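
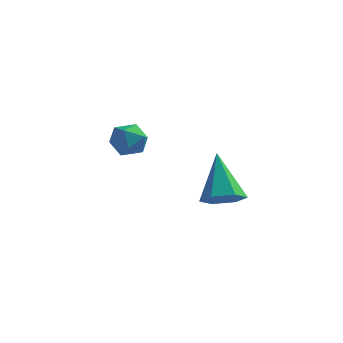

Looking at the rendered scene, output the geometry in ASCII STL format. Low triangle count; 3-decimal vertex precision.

solid 
facet normal 0.287 -0.560 -0.777
outer loop
vertex 4.534 0.72 -4.281
vertex 3.832 0.467 -4.358
vertex 4.05 1.085 -4.723
endloop
endfacet
facet normal 0.578 0.815 0.041
outer loop
vertex 4.534 0.72 -4.281
vertex 4.05 1.085 -4.723
vertex 3.288 1.533 -2.882
endloop
endfacet
facet normal 0.287 -0.560 -0.777
outer loop
vertex 4.05 1.085 -4.723
vertex 3.832 0.467 -4.358
vertex 3.348 0.832 -4.8
endloop
endfacet
facet normal -0.286 0.897 -0.337
outer loop
vertex 4.05 1.085 -4.723
vertex 3.348 0.832 -4.8
vertex 3.288 1.533 -2.882
endloop
endfacet
facet normal 0.286 -0.561 -0.777
outer loop
vertex 3.348 0.832 -4.8
vertex 3.832 0.467 -4.358
vertex 3.13 0.214 -4.434
endloop
endfacet
facet normal -0.957 0.263 -0.126
outer loop
vertex 3.348 0.832 -4.8
vertex 3.13 0.214 -4.434
vertex 3.288 1.533 -2.882
endloop
endfacet
facet normal 0.286 -0.561 -0.776
outer loop
vertex 3.13 0.214 -4.434
vertex 3.832 0.467 -4.358
vertex 3.615 -0.15 -3.992
endloop
endfacet
facet normal -0.762 -0.453 0.463
outer loop
vertex 3.13 0.214 -4.434
vertex 3.615 -0.15 -3.992
vertex 3.288 1.533 -2.882
endloop
endfacet
facet normal 0.287 -0.561 -0.776
outer loop
vertex 3.615 -0.15 -3.992
vertex 3.832 0.467 -4.358
vertex 4.316 0.103 -3.916
endloop
endfacet
facet normal 0.102 -0.534 0.839
outer loop
vertex 3.615 -0.15 -3.992
vertex 4.316 0.103 -3.916
vertex 3.288 1.533 -2.882
endloop
endfacet
facet normal 0.287 -0.561 -0.776
outer loop
vertex 4.316 0.103 -3.916
vertex 3.832 0.467 -4.358
vertex 4.534 0.72 -4.281
endloop
endfacet
facet normal 0.771 0.100 0.629
outer loop
vertex 4.316 0.103 -3.916
vertex 4.534 0.72 -4.281
vertex 3.288 1.533 -2.882
endloop
endfacet
facet normal -0.982 -0.149 0.116
outer loop
vertex -0.792 3.174 -3.667
vertex -0.656 2.528 -3.342
vertex -0.701 3.141 -2.937
endloop
endfacet
facet normal -0.826 0.549 0.128
outer loop
vertex -0.792 3.174 -3.667
vertex -0.701 3.141 -2.937
vertex -0.396 3.69 -3.322
endloop
endfacet
facet normal -0.505 0.713 -0.487
outer loop
vertex -0.792 3.174 -3.667
vertex -0.396 3.69 -3.322
vertex -0.164 3.416 -3.964
endloop
endfacet
facet normal -0.461 0.117 -0.879
outer loop
vertex -0.792 3.174 -3.667
vertex -0.164 3.416 -3.964
vertex -0.324 2.698 -3.976
endloop
endfacet
facet normal -0.756 -0.414 -0.507
outer loop
vertex -0.792 3.174 -3.667
vertex -0.324 2.698 -3.976
vertex -0.656 2.528 -3.342
endloop
endfacet
facet normal -0.360 0.661 0.658
outer loop
vertex -0.396 3.69 -3.322
vertex -0.701 3.141 -2.937
vertex -0.016 3.362 -2.784
endloop
endfacet
facet normal -0.613 -0.466 0.638
outer loop
vertex -0.701 3.141 -2.937
vertex -0.656 2.528 -3.342
vertex -0.176 2.644 -2.796
endloop
endfacet
facet normal -0.249 -0.895 -0.370
outer loop
vertex -0.656 2.528 -3.342
vertex -0.324 2.698 -3.976
vertex 0.056 2.37 -3.438
endloop
endfacet
facet normal 0.228 -0.035 -0.973
outer loop
vertex -0.324 2.698 -3.976
vertex -0.164 3.416 -3.964
vertex 0.361 2.919 -3.823
endloop
endfacet
facet normal 0.160 0.927 -0.338
outer loop
vertex -0.164 3.416 -3.964
vertex -0.396 3.69 -3.322
vertex 0.316 3.532 -3.418
endloop
endfacet
facet normal 0.461 -0.117 0.879
outer loop
vertex 0.452 2.886 -3.093
vertex -0.016 3.362 -2.784
vertex -0.176 2.644 -2.796
endloop
endfacet
facet normal 0.505 -0.713 0.487
outer loop
vertex 0.452 2.886 -3.093
vertex -0.176 2.644 -2.796
vertex 0.056 2.37 -3.438
endloop
endfacet
facet normal 0.826 -0.549 -0.128
outer loop
vertex 0.452 2.886 -3.093
vertex 0.056 2.37 -3.438
vertex 0.361 2.919 -3.823
endloop
endfacet
facet normal 0.982 0.149 -0.116
outer loop
vertex 0.452 2.886 -3.093
vertex 0.361 2.919 -3.823
vertex 0.316 3.532 -3.418
endloop
endfacet
facet normal 0.756 0.414 0.507
outer loop
vertex 0.452 2.886 -3.093
vertex 0.316 3.532 -3.418
vertex -0.016 3.362 -2.784
endloop
endfacet
facet normal -0.228 0.035 0.973
outer loop
vertex -0.176 2.644 -2.796
vertex -0.016 3.362 -2.784
vertex -0.701 3.141 -2.937
endloop
endfacet
facet normal -0.160 -0.927 0.338
outer loop
vertex 0.056 2.37 -3.438
vertex -0.176 2.644 -2.796
vertex -0.656 2.528 -3.342
endloop
endfacet
facet normal 0.360 -0.661 -0.658
outer loop
vertex 0.361 2.919 -3.823
vertex 0.056 2.37 -3.438
vertex -0.324 2.698 -3.976
endloop
endfacet
facet normal 0.613 0.466 -0.638
outer loop
vertex 0.316 3.532 -3.418
vertex 0.361 2.919 -3.823
vertex -0.164 3.416 -3.964
endloop
endfacet
facet normal 0.249 0.895 0.370
outer loop
vertex -0.016 3.362 -2.784
vertex 0.316 3.532 -3.418
vertex -0.396 3.69 -3.322
endloop
endfacet

endsolid


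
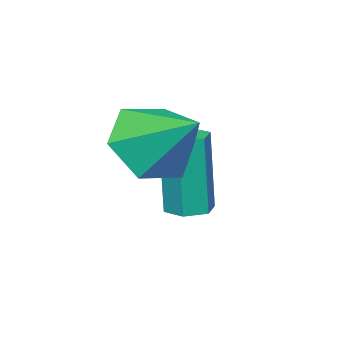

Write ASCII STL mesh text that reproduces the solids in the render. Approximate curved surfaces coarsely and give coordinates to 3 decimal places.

solid 
facet normal -0.109 -0.820 -0.562
outer loop
vertex 0.237 -0.414 -1.908
vertex -0.714 -0.145 -2.116
vertex 0.039 0.164 -2.713
endloop
endfacet
facet normal 0.902 0.424 0.082
outer loop
vertex 0.237 -0.414 -1.908
vertex 0.039 0.164 -2.713
vertex -0.546 1.125 -1.244
endloop
endfacet
facet normal -0.109 -0.820 -0.562
outer loop
vertex 0.039 0.164 -2.713
vertex -0.714 -0.145 -2.116
vertex -0.912 0.432 -2.92
endloop
endfacet
facet normal 0.330 0.845 -0.421
outer loop
vertex 0.039 0.164 -2.713
vertex -0.912 0.432 -2.92
vertex -0.546 1.125 -1.244
endloop
endfacet
facet normal -0.109 -0.820 -0.562
outer loop
vertex -0.912 0.432 -2.92
vertex -0.714 -0.145 -2.116
vertex -1.666 0.123 -2.323
endloop
endfacet
facet normal -0.518 0.824 -0.228
outer loop
vertex -0.912 0.432 -2.92
vertex -1.666 0.123 -2.323
vertex -0.546 1.125 -1.244
endloop
endfacet
facet normal -0.108 -0.820 -0.563
outer loop
vertex -1.666 0.123 -2.323
vertex -0.714 -0.145 -2.116
vertex -1.468 -0.455 -1.519
endloop
endfacet
facet normal -0.795 0.382 0.471
outer loop
vertex -1.666 0.123 -2.323
vertex -1.468 -0.455 -1.519
vertex -0.546 1.125 -1.244
endloop
endfacet
facet normal -0.108 -0.820 -0.562
outer loop
vertex -1.468 -0.455 -1.519
vertex -0.714 -0.145 -2.116
vertex -0.517 -0.723 -1.311
endloop
endfacet
facet normal -0.224 -0.039 0.974
outer loop
vertex -1.468 -0.455 -1.519
vertex -0.517 -0.723 -1.311
vertex -0.546 1.125 -1.244
endloop
endfacet
facet normal -0.109 -0.820 -0.562
outer loop
vertex -0.517 -0.723 -1.311
vertex -0.714 -0.145 -2.116
vertex 0.237 -0.414 -1.908
endloop
endfacet
facet normal 0.625 -0.018 0.780
outer loop
vertex -0.517 -0.723 -1.311
vertex 0.237 -0.414 -1.908
vertex -0.546 1.125 -1.244
endloop
endfacet
facet normal 0.002 0.060 -0.998
outer loop
vertex -1.694 -0.66 -4.4
vertex -2.118 -0.36 -4.383
vertex -1.646 -0.143 -4.369
endloop
endfacet
facet normal 0.996 -0.092 -0.004
outer loop
vertex -1.694 -0.66 -4.4
vertex -1.646 -0.143 -4.369
vertex -1.697 -0.779 -2.414
endloop
endfacet
facet normal 0.996 -0.091 -0.003
outer loop
vertex -1.697 -0.779 -2.414
vertex -1.646 -0.143 -4.369
vertex -1.65 -0.263 -2.383
endloop
endfacet
facet normal -0.002 -0.060 0.998
outer loop
vertex -1.697 -0.779 -2.414
vertex -1.65 -0.263 -2.383
vertex -2.122 -0.48 -2.397
endloop
endfacet
facet normal 0.002 0.060 -0.998
outer loop
vertex -1.646 -0.143 -4.369
vertex -2.118 -0.36 -4.383
vertex -2.07 0.156 -4.352
endloop
endfacet
facet normal 0.577 0.815 0.050
outer loop
vertex -1.646 -0.143 -4.369
vertex -2.07 0.156 -4.352
vertex -1.65 -0.263 -2.383
endloop
endfacet
facet normal 0.578 0.814 0.050
outer loop
vertex -1.65 -0.263 -2.383
vertex -2.07 0.156 -4.352
vertex -2.074 0.037 -2.366
endloop
endfacet
facet normal -0.002 -0.060 0.998
outer loop
vertex -1.65 -0.263 -2.383
vertex -2.074 0.037 -2.366
vertex -2.122 -0.48 -2.397
endloop
endfacet
facet normal 0.002 0.060 -0.998
outer loop
vertex -2.07 0.156 -4.352
vertex -2.118 -0.36 -4.383
vertex -2.543 -0.061 -4.366
endloop
endfacet
facet normal -0.418 0.907 0.054
outer loop
vertex -2.07 0.156 -4.352
vertex -2.543 -0.061 -4.366
vertex -2.074 0.037 -2.366
endloop
endfacet
facet normal -0.418 0.907 0.054
outer loop
vertex -2.074 0.037 -2.366
vertex -2.543 -0.061 -4.366
vertex -2.546 -0.18 -2.38
endloop
endfacet
facet normal -0.002 -0.060 0.998
outer loop
vertex -2.074 0.037 -2.366
vertex -2.546 -0.18 -2.38
vertex -2.122 -0.48 -2.397
endloop
endfacet
facet normal 0.002 0.060 -0.998
outer loop
vertex -2.543 -0.061 -4.366
vertex -2.118 -0.36 -4.383
vertex -2.59 -0.577 -4.397
endloop
endfacet
facet normal -0.996 0.090 0.004
outer loop
vertex -2.543 -0.061 -4.366
vertex -2.59 -0.577 -4.397
vertex -2.546 -0.18 -2.38
endloop
endfacet
facet normal -0.996 0.092 0.004
outer loop
vertex -2.546 -0.18 -2.38
vertex -2.59 -0.577 -4.397
vertex -2.594 -0.697 -2.411
endloop
endfacet
facet normal -0.002 -0.060 0.998
outer loop
vertex -2.546 -0.18 -2.38
vertex -2.594 -0.697 -2.411
vertex -2.122 -0.48 -2.397
endloop
endfacet
facet normal 0.002 0.060 -0.998
outer loop
vertex -2.59 -0.577 -4.397
vertex -2.118 -0.36 -4.383
vertex -2.166 -0.877 -4.414
endloop
endfacet
facet normal -0.578 -0.814 -0.050
outer loop
vertex -2.59 -0.577 -4.397
vertex -2.166 -0.877 -4.414
vertex -2.594 -0.697 -2.411
endloop
endfacet
facet normal -0.577 -0.815 -0.050
outer loop
vertex -2.594 -0.697 -2.411
vertex -2.166 -0.877 -4.414
vertex -2.17 -0.996 -2.428
endloop
endfacet
facet normal -0.002 -0.060 0.998
outer loop
vertex -2.594 -0.697 -2.411
vertex -2.17 -0.996 -2.428
vertex -2.122 -0.48 -2.397
endloop
endfacet
facet normal 0.002 0.060 -0.998
outer loop
vertex -2.166 -0.877 -4.414
vertex -2.118 -0.36 -4.383
vertex -1.694 -0.66 -4.4
endloop
endfacet
facet normal 0.418 -0.907 -0.053
outer loop
vertex -2.166 -0.877 -4.414
vertex -1.694 -0.66 -4.4
vertex -2.17 -0.996 -2.428
endloop
endfacet
facet normal 0.418 -0.907 -0.054
outer loop
vertex -2.17 -0.996 -2.428
vertex -1.694 -0.66 -4.4
vertex -1.697 -0.779 -2.414
endloop
endfacet
facet normal -0.002 -0.060 0.998
outer loop
vertex -2.17 -0.996 -2.428
vertex -1.697 -0.779 -2.414
vertex -2.122 -0.48 -2.397
endloop
endfacet

endsolid


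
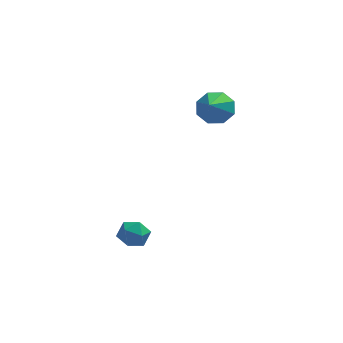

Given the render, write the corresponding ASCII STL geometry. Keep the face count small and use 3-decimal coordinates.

solid 
facet normal 0.133 0.801 -0.584
outer loop
vertex 0.978 4.848 2.823
vertex 0.159 4.727 2.47
vertex 0.488 5.184 3.172
endloop
endfacet
facet normal 0.592 0.027 0.805
outer loop
vertex 0.978 4.848 2.823
vertex 0.488 5.184 3.172
vertex -0.119 3.053 3.69
endloop
endfacet
facet normal 0.134 0.801 -0.584
outer loop
vertex 0.488 5.184 3.172
vertex 0.159 4.727 2.47
vertex -0.194 5.252 3.109
endloop
endfacet
facet normal -0.064 0.253 0.965
outer loop
vertex 0.488 5.184 3.172
vertex -0.194 5.252 3.109
vertex -0.119 3.053 3.69
endloop
endfacet
facet normal 0.133 0.801 -0.584
outer loop
vertex -0.194 5.252 3.109
vertex 0.159 4.727 2.47
vertex -0.67 5.012 2.672
endloop
endfacet
facet normal -0.710 0.157 0.687
outer loop
vertex -0.194 5.252 3.109
vertex -0.67 5.012 2.672
vertex -0.119 3.053 3.69
endloop
endfacet
facet normal 0.133 0.801 -0.584
outer loop
vertex -0.67 5.012 2.672
vertex 0.159 4.727 2.47
vertex -0.66 4.606 2.117
endloop
endfacet
facet normal -0.970 -0.204 0.132
outer loop
vertex -0.67 5.012 2.672
vertex -0.66 4.606 2.117
vertex -0.119 3.053 3.69
endloop
endfacet
facet normal 0.133 0.801 -0.584
outer loop
vertex -0.66 4.606 2.117
vertex 0.159 4.727 2.47
vertex -0.17 4.27 1.768
endloop
endfacet
facet normal -0.691 -0.619 -0.374
outer loop
vertex -0.66 4.606 2.117
vertex -0.17 4.27 1.768
vertex -0.119 3.053 3.69
endloop
endfacet
facet normal 0.133 0.801 -0.584
outer loop
vertex -0.17 4.27 1.768
vertex 0.159 4.727 2.47
vertex 0.513 4.202 1.83
endloop
endfacet
facet normal -0.036 -0.845 -0.534
outer loop
vertex -0.17 4.27 1.768
vertex 0.513 4.202 1.83
vertex -0.119 3.053 3.69
endloop
endfacet
facet normal 0.134 0.801 -0.583
outer loop
vertex 0.513 4.202 1.83
vertex 0.159 4.727 2.47
vertex 0.988 4.441 2.267
endloop
endfacet
facet normal 0.611 -0.749 -0.255
outer loop
vertex 0.513 4.202 1.83
vertex 0.988 4.441 2.267
vertex -0.119 3.053 3.69
endloop
endfacet
facet normal 0.133 0.801 -0.584
outer loop
vertex 0.988 4.441 2.267
vertex 0.159 4.727 2.47
vertex 0.978 4.848 2.823
endloop
endfacet
facet normal 0.872 -0.388 0.300
outer loop
vertex 0.988 4.441 2.267
vertex 0.978 4.848 2.823
vertex -0.119 3.053 3.69
endloop
endfacet
facet normal -0.874 0.484 0.054
outer loop
vertex -3.663 1.083 -3.095
vertex -4.02 0.414 -2.878
vertex -3.719 0.896 -2.331
endloop
endfacet
facet normal -0.332 0.922 0.201
outer loop
vertex -3.663 1.083 -3.095
vertex -3.719 0.896 -2.331
vertex -3.049 1.199 -2.614
endloop
endfacet
facet normal 0.108 0.926 -0.361
outer loop
vertex -3.663 1.083 -3.095
vertex -3.049 1.199 -2.614
vertex -2.935 0.904 -3.337
endloop
endfacet
facet normal -0.164 0.490 -0.856
outer loop
vertex -3.663 1.083 -3.095
vertex -2.935 0.904 -3.337
vertex -3.535 0.419 -3.5
endloop
endfacet
facet normal -0.771 0.217 -0.599
outer loop
vertex -3.663 1.083 -3.095
vertex -3.535 0.419 -3.5
vertex -4.02 0.414 -2.878
endloop
endfacet
facet normal 0.025 0.652 0.758
outer loop
vertex -3.049 1.199 -2.614
vertex -3.719 0.896 -2.331
vertex -3.025 0.601 -2.1
endloop
endfacet
facet normal -0.852 -0.057 0.520
outer loop
vertex -3.719 0.896 -2.331
vertex -4.02 0.414 -2.878
vertex -3.625 0.116 -2.263
endloop
endfacet
facet normal -0.685 -0.490 -0.538
outer loop
vertex -4.02 0.414 -2.878
vertex -3.535 0.419 -3.5
vertex -3.511 -0.179 -2.986
endloop
endfacet
facet normal 0.297 -0.047 -0.954
outer loop
vertex -3.535 0.419 -3.5
vertex -2.935 0.904 -3.337
vertex -2.841 0.124 -3.269
endloop
endfacet
facet normal 0.736 0.660 -0.153
outer loop
vertex -2.935 0.904 -3.337
vertex -3.049 1.199 -2.614
vertex -2.54 0.606 -2.722
endloop
endfacet
facet normal 0.164 -0.490 0.856
outer loop
vertex -2.897 -0.063 -2.505
vertex -3.025 0.601 -2.1
vertex -3.625 0.116 -2.263
endloop
endfacet
facet normal -0.108 -0.926 0.361
outer loop
vertex -2.897 -0.063 -2.505
vertex -3.625 0.116 -2.263
vertex -3.511 -0.179 -2.986
endloop
endfacet
facet normal 0.332 -0.922 -0.201
outer loop
vertex -2.897 -0.063 -2.505
vertex -3.511 -0.179 -2.986
vertex -2.841 0.124 -3.269
endloop
endfacet
facet normal 0.874 -0.484 -0.054
outer loop
vertex -2.897 -0.063 -2.505
vertex -2.841 0.124 -3.269
vertex -2.54 0.606 -2.722
endloop
endfacet
facet normal 0.771 -0.217 0.599
outer loop
vertex -2.897 -0.063 -2.505
vertex -2.54 0.606 -2.722
vertex -3.025 0.601 -2.1
endloop
endfacet
facet normal -0.297 0.047 0.954
outer loop
vertex -3.625 0.116 -2.263
vertex -3.025 0.601 -2.1
vertex -3.719 0.896 -2.331
endloop
endfacet
facet normal -0.736 -0.660 0.153
outer loop
vertex -3.511 -0.179 -2.986
vertex -3.625 0.116 -2.263
vertex -4.02 0.414 -2.878
endloop
endfacet
facet normal -0.025 -0.652 -0.758
outer loop
vertex -2.841 0.124 -3.269
vertex -3.511 -0.179 -2.986
vertex -3.535 0.419 -3.5
endloop
endfacet
facet normal 0.852 0.057 -0.520
outer loop
vertex -2.54 0.606 -2.722
vertex -2.841 0.124 -3.269
vertex -2.935 0.904 -3.337
endloop
endfacet
facet normal 0.685 0.490 0.538
outer loop
vertex -3.025 0.601 -2.1
vertex -2.54 0.606 -2.722
vertex -3.049 1.199 -2.614
endloop
endfacet

endsolid


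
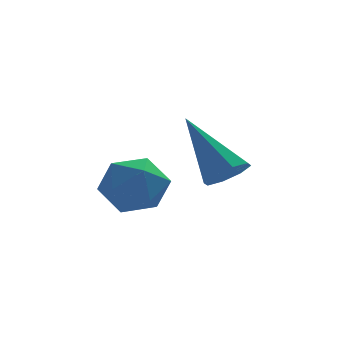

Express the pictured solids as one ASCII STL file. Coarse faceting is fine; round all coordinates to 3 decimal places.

solid 
facet normal -0.762 0.533 0.367
outer loop
vertex -4.461 0.705 0.676
vertex -4.167 0.575 1.476
vertex -3.903 1.262 1.026
endloop
endfacet
facet normal -0.582 0.762 -0.284
outer loop
vertex -4.461 0.705 0.676
vertex -3.903 1.262 1.026
vertex -3.814 1.023 0.202
endloop
endfacet
facet normal -0.643 0.212 -0.736
outer loop
vertex -4.461 0.705 0.676
vertex -3.814 1.023 0.202
vertex -4.022 0.188 0.143
endloop
endfacet
facet normal -0.861 -0.356 -0.364
outer loop
vertex -4.461 0.705 0.676
vertex -4.022 0.188 0.143
vertex -4.24 -0.089 0.93
endloop
endfacet
facet normal -0.935 -0.159 0.318
outer loop
vertex -4.461 0.705 0.676
vertex -4.24 -0.089 0.93
vertex -4.167 0.575 1.476
endloop
endfacet
facet normal 0.104 0.958 -0.267
outer loop
vertex -3.814 1.023 0.202
vertex -3.903 1.262 1.026
vertex -3.12 1.089 0.71
endloop
endfacet
facet normal -0.188 0.588 0.787
outer loop
vertex -3.903 1.262 1.026
vertex -4.167 0.575 1.476
vertex -3.338 0.812 1.497
endloop
endfacet
facet normal -0.467 -0.530 0.707
outer loop
vertex -4.167 0.575 1.476
vertex -4.24 -0.089 0.93
vertex -3.546 -0.023 1.438
endloop
endfacet
facet normal -0.347 -0.850 -0.395
outer loop
vertex -4.24 -0.089 0.93
vertex -4.022 0.188 0.143
vertex -3.457 -0.262 0.614
endloop
endfacet
facet normal 0.006 0.069 -0.998
outer loop
vertex -4.022 0.188 0.143
vertex -3.814 1.023 0.202
vertex -3.193 0.425 0.164
endloop
endfacet
facet normal 0.861 0.356 0.364
outer loop
vertex -2.899 0.295 0.964
vertex -3.12 1.089 0.71
vertex -3.338 0.812 1.497
endloop
endfacet
facet normal 0.643 -0.212 0.736
outer loop
vertex -2.899 0.295 0.964
vertex -3.338 0.812 1.497
vertex -3.546 -0.023 1.438
endloop
endfacet
facet normal 0.582 -0.762 0.284
outer loop
vertex -2.899 0.295 0.964
vertex -3.546 -0.023 1.438
vertex -3.457 -0.262 0.614
endloop
endfacet
facet normal 0.762 -0.533 -0.367
outer loop
vertex -2.899 0.295 0.964
vertex -3.457 -0.262 0.614
vertex -3.193 0.425 0.164
endloop
endfacet
facet normal 0.935 0.159 -0.318
outer loop
vertex -2.899 0.295 0.964
vertex -3.193 0.425 0.164
vertex -3.12 1.089 0.71
endloop
endfacet
facet normal 0.347 0.850 0.395
outer loop
vertex -3.338 0.812 1.497
vertex -3.12 1.089 0.71
vertex -3.903 1.262 1.026
endloop
endfacet
facet normal -0.006 -0.069 0.998
outer loop
vertex -3.546 -0.023 1.438
vertex -3.338 0.812 1.497
vertex -4.167 0.575 1.476
endloop
endfacet
facet normal -0.104 -0.958 0.267
outer loop
vertex -3.457 -0.262 0.614
vertex -3.546 -0.023 1.438
vertex -4.24 -0.089 0.93
endloop
endfacet
facet normal 0.188 -0.588 -0.787
outer loop
vertex -3.193 0.425 0.164
vertex -3.457 -0.262 0.614
vertex -4.022 0.188 0.143
endloop
endfacet
facet normal 0.467 0.530 -0.707
outer loop
vertex -3.12 1.089 0.71
vertex -3.193 0.425 0.164
vertex -3.814 1.023 0.202
endloop
endfacet
facet normal 0.387 -0.579 -0.718
outer loop
vertex -0.714 2.165 0.639
vertex -1.295 2.004 0.456
vertex -0.891 2.463 0.303
endloop
endfacet
facet normal 0.703 0.674 0.227
outer loop
vertex -0.714 2.165 0.639
vertex -0.891 2.463 0.303
vertex -2.065 3.156 1.884
endloop
endfacet
facet normal 0.386 -0.579 -0.718
outer loop
vertex -0.891 2.463 0.303
vertex -1.295 2.004 0.456
vertex -1.305 2.492 0.057
endloop
endfacet
facet normal 0.216 0.943 -0.253
outer loop
vertex -0.891 2.463 0.303
vertex -1.305 2.492 0.057
vertex -2.065 3.156 1.884
endloop
endfacet
facet normal 0.386 -0.579 -0.718
outer loop
vertex -1.305 2.492 0.057
vertex -1.295 2.004 0.456
vertex -1.713 2.236 0.044
endloop
endfacet
facet normal -0.460 0.756 -0.466
outer loop
vertex -1.305 2.492 0.057
vertex -1.713 2.236 0.044
vertex -2.065 3.156 1.884
endloop
endfacet
facet normal 0.388 -0.578 -0.718
outer loop
vertex -1.713 2.236 0.044
vertex -1.295 2.004 0.456
vertex -1.876 1.843 0.272
endloop
endfacet
facet normal -0.932 0.219 -0.288
outer loop
vertex -1.713 2.236 0.044
vertex -1.876 1.843 0.272
vertex -2.065 3.156 1.884
endloop
endfacet
facet normal 0.388 -0.579 -0.717
outer loop
vertex -1.876 1.843 0.272
vertex -1.295 2.004 0.456
vertex -1.699 1.545 0.608
endloop
endfacet
facet normal -0.921 -0.348 0.176
outer loop
vertex -1.876 1.843 0.272
vertex -1.699 1.545 0.608
vertex -2.065 3.156 1.884
endloop
endfacet
facet normal 0.387 -0.578 -0.718
outer loop
vertex -1.699 1.545 0.608
vertex -1.295 2.004 0.456
vertex -1.286 1.516 0.854
endloop
endfacet
facet normal -0.434 -0.618 0.656
outer loop
vertex -1.699 1.545 0.608
vertex -1.286 1.516 0.854
vertex -2.065 3.156 1.884
endloop
endfacet
facet normal 0.387 -0.578 -0.718
outer loop
vertex -1.286 1.516 0.854
vertex -1.295 2.004 0.456
vertex -0.878 1.773 0.867
endloop
endfacet
facet normal 0.243 -0.430 0.869
outer loop
vertex -1.286 1.516 0.854
vertex -0.878 1.773 0.867
vertex -2.065 3.156 1.884
endloop
endfacet
facet normal 0.387 -0.579 -0.718
outer loop
vertex -0.878 1.773 0.867
vertex -1.295 2.004 0.456
vertex -0.714 2.165 0.639
endloop
endfacet
facet normal 0.714 0.104 0.692
outer loop
vertex -0.878 1.773 0.867
vertex -0.714 2.165 0.639
vertex -2.065 3.156 1.884
endloop
endfacet

endsolid


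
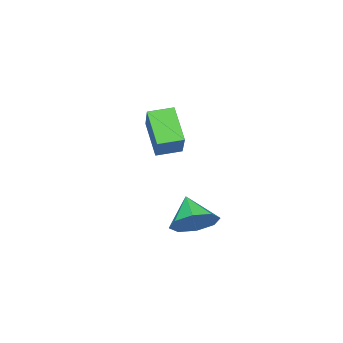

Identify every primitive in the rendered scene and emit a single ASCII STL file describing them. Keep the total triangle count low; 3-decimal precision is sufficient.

solid 
facet normal 0.445 0.588 -0.675
outer loop
vertex 3.511 2.854 -0.567
vertex 2.526 3.171 -0.94
vertex 3.219 3.534 -0.167
endloop
endfacet
facet normal 0.458 -0.296 0.838
outer loop
vertex 3.511 2.854 -0.567
vertex 3.219 3.534 -0.167
vertex 1.814 2.229 0.14
endloop
endfacet
facet normal 0.445 0.588 -0.675
outer loop
vertex 3.219 3.534 -0.167
vertex 2.526 3.171 -0.94
vertex 2.52 4.002 -0.22
endloop
endfacet
facet normal 0.047 0.181 0.982
outer loop
vertex 3.219 3.534 -0.167
vertex 2.52 4.002 -0.22
vertex 1.814 2.229 0.14
endloop
endfacet
facet normal 0.445 0.588 -0.675
outer loop
vertex 2.52 4.002 -0.22
vertex 2.526 3.171 -0.94
vertex 1.825 3.982 -0.695
endloop
endfacet
facet normal -0.532 0.367 0.763
outer loop
vertex 2.52 4.002 -0.22
vertex 1.825 3.982 -0.695
vertex 1.814 2.229 0.14
endloop
endfacet
facet normal 0.445 0.588 -0.675
outer loop
vertex 1.825 3.982 -0.695
vertex 2.526 3.171 -0.94
vertex 1.541 3.487 -1.313
endloop
endfacet
facet normal -0.939 0.153 0.309
outer loop
vertex 1.825 3.982 -0.695
vertex 1.541 3.487 -1.313
vertex 1.814 2.229 0.14
endloop
endfacet
facet normal 0.445 0.588 -0.676
outer loop
vertex 1.541 3.487 -1.313
vertex 2.526 3.171 -0.94
vertex 1.833 2.807 -1.713
endloop
endfacet
facet normal -0.935 -0.335 -0.114
outer loop
vertex 1.541 3.487 -1.313
vertex 1.833 2.807 -1.713
vertex 1.814 2.229 0.14
endloop
endfacet
facet normal 0.445 0.588 -0.676
outer loop
vertex 1.833 2.807 -1.713
vertex 2.526 3.171 -0.94
vertex 2.531 2.339 -1.661
endloop
endfacet
facet normal -0.525 -0.811 -0.258
outer loop
vertex 1.833 2.807 -1.713
vertex 2.531 2.339 -1.661
vertex 1.814 2.229 0.14
endloop
endfacet
facet normal 0.445 0.588 -0.676
outer loop
vertex 2.531 2.339 -1.661
vertex 2.526 3.171 -0.94
vertex 3.226 2.359 -1.186
endloop
endfacet
facet normal 0.055 -0.998 -0.039
outer loop
vertex 2.531 2.339 -1.661
vertex 3.226 2.359 -1.186
vertex 1.814 2.229 0.14
endloop
endfacet
facet normal 0.445 0.588 -0.675
outer loop
vertex 3.226 2.359 -1.186
vertex 2.526 3.171 -0.94
vertex 3.511 2.854 -0.567
endloop
endfacet
facet normal 0.462 -0.784 0.415
outer loop
vertex 3.226 2.359 -1.186
vertex 3.511 2.854 -0.567
vertex 1.814 2.229 0.14
endloop
endfacet
facet normal -0.704 0.694 0.151
outer loop
vertex -3.74 -2.367 2.101
vertex -2.466 -1.357 3.397
vertex -3.014 -1.295 0.551
endloop
endfacet
facet normal -0.613 -0.486 -0.623
outer loop
vertex -2.134 -2.163 0.363
vertex -3.74 -2.367 2.101
vertex -3.014 -1.295 0.551
endloop
endfacet
facet normal -0.703 0.695 0.151
outer loop
vertex -3.014 -1.295 0.551
vertex -2.466 -1.357 3.397
vertex -1.739 -0.285 1.847
endloop
endfacet
facet normal 0.360 0.531 -0.767
outer loop
vertex -1.739 -0.285 1.847
vertex -2.134 -2.163 0.363
vertex -3.014 -1.295 0.551
endloop
endfacet
facet normal -0.360 -0.531 0.767
outer loop
vertex -3.74 -2.367 2.101
vertex -1.586 -2.225 3.209
vertex -2.466 -1.357 3.397
endloop
endfacet
facet normal -0.613 -0.486 -0.623
outer loop
vertex -2.861 -3.235 1.913
vertex -3.74 -2.367 2.101
vertex -2.134 -2.163 0.363
endloop
endfacet
facet normal -0.360 -0.531 0.767
outer loop
vertex -2.861 -3.235 1.913
vertex -1.586 -2.225 3.209
vertex -3.74 -2.367 2.101
endloop
endfacet
facet normal 0.613 0.486 0.623
outer loop
vertex -2.466 -1.357 3.397
vertex -1.586 -2.225 3.209
vertex -1.739 -0.285 1.847
endloop
endfacet
facet normal 0.360 0.531 -0.767
outer loop
vertex -0.86 -1.153 1.659
vertex -2.134 -2.163 0.363
vertex -1.739 -0.285 1.847
endloop
endfacet
facet normal 0.613 0.486 0.623
outer loop
vertex -1.739 -0.285 1.847
vertex -1.586 -2.225 3.209
vertex -0.86 -1.153 1.659
endloop
endfacet
facet normal 0.704 -0.695 -0.150
outer loop
vertex -0.86 -1.153 1.659
vertex -2.861 -3.235 1.913
vertex -2.134 -2.163 0.363
endloop
endfacet
facet normal 0.703 -0.695 -0.151
outer loop
vertex -1.586 -2.225 3.209
vertex -2.861 -3.235 1.913
vertex -0.86 -1.153 1.659
endloop
endfacet

endsolid


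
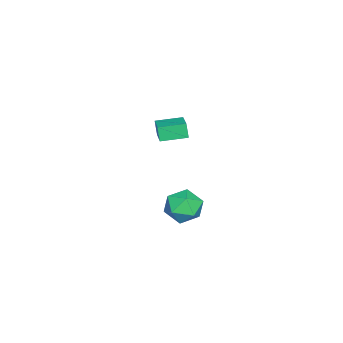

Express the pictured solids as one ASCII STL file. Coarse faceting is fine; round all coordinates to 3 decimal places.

solid 
facet normal -0.603 0.776 -0.187
outer loop
vertex 3.361 2.801 -2.776
vertex 2.545 2.292 -2.255
vertex 3.22 2.95 -1.702
endloop
endfacet
facet normal 0.075 0.989 -0.127
outer loop
vertex 3.361 2.801 -2.776
vertex 3.22 2.95 -1.702
vertex 4.227 2.821 -2.109
endloop
endfacet
facet normal 0.460 0.638 -0.617
outer loop
vertex 3.361 2.801 -2.776
vertex 4.227 2.821 -2.109
vertex 4.173 2.082 -2.914
endloop
endfacet
facet normal 0.019 0.209 -0.978
outer loop
vertex 3.361 2.801 -2.776
vertex 4.173 2.082 -2.914
vertex 3.134 1.756 -3.004
endloop
endfacet
facet normal -0.638 0.294 -0.712
outer loop
vertex 3.361 2.801 -2.776
vertex 3.134 1.756 -3.004
vertex 2.545 2.292 -2.255
endloop
endfacet
facet normal 0.311 0.797 0.518
outer loop
vertex 4.227 2.821 -2.109
vertex 3.22 2.95 -1.702
vertex 3.946 2.324 -1.176
endloop
endfacet
facet normal -0.786 0.452 0.422
outer loop
vertex 3.22 2.95 -1.702
vertex 2.545 2.292 -2.255
vertex 2.907 1.998 -1.266
endloop
endfacet
facet normal -0.842 -0.327 -0.428
outer loop
vertex 2.545 2.292 -2.255
vertex 3.134 1.756 -3.004
vertex 2.853 1.259 -2.071
endloop
endfacet
facet normal 0.220 -0.465 -0.857
outer loop
vertex 3.134 1.756 -3.004
vertex 4.173 2.082 -2.914
vertex 3.86 1.13 -2.478
endloop
endfacet
facet normal 0.934 0.230 -0.274
outer loop
vertex 4.173 2.082 -2.914
vertex 4.227 2.821 -2.109
vertex 4.535 1.788 -1.925
endloop
endfacet
facet normal -0.019 -0.209 0.978
outer loop
vertex 3.719 1.279 -1.404
vertex 3.946 2.324 -1.176
vertex 2.907 1.998 -1.266
endloop
endfacet
facet normal -0.460 -0.638 0.617
outer loop
vertex 3.719 1.279 -1.404
vertex 2.907 1.998 -1.266
vertex 2.853 1.259 -2.071
endloop
endfacet
facet normal -0.075 -0.989 0.127
outer loop
vertex 3.719 1.279 -1.404
vertex 2.853 1.259 -2.071
vertex 3.86 1.13 -2.478
endloop
endfacet
facet normal 0.603 -0.776 0.187
outer loop
vertex 3.719 1.279 -1.404
vertex 3.86 1.13 -2.478
vertex 4.535 1.788 -1.925
endloop
endfacet
facet normal 0.638 -0.294 0.712
outer loop
vertex 3.719 1.279 -1.404
vertex 4.535 1.788 -1.925
vertex 3.946 2.324 -1.176
endloop
endfacet
facet normal -0.220 0.465 0.857
outer loop
vertex 2.907 1.998 -1.266
vertex 3.946 2.324 -1.176
vertex 3.22 2.95 -1.702
endloop
endfacet
facet normal -0.934 -0.230 0.274
outer loop
vertex 2.853 1.259 -2.071
vertex 2.907 1.998 -1.266
vertex 2.545 2.292 -2.255
endloop
endfacet
facet normal -0.311 -0.797 -0.518
outer loop
vertex 3.86 1.13 -2.478
vertex 2.853 1.259 -2.071
vertex 3.134 1.756 -3.004
endloop
endfacet
facet normal 0.786 -0.452 -0.422
outer loop
vertex 4.535 1.788 -1.925
vertex 3.86 1.13 -2.478
vertex 4.173 2.082 -2.914
endloop
endfacet
facet normal 0.842 0.327 0.428
outer loop
vertex 3.946 2.324 -1.176
vertex 4.535 1.788 -1.925
vertex 4.227 2.821 -2.109
endloop
endfacet
facet normal -0.861 -0.425 -0.281
outer loop
vertex -3.235 -2.007 -0.862
vertex -3.939 -0.679 -0.714
vertex -3.04 -1.803 -1.769
endloop
endfacet
facet normal 0.466 -0.879 -0.098
outer loop
vertex -1.741 -1.161 -1.346
vertex -3.235 -2.007 -0.862
vertex -3.04 -1.803 -1.769
endloop
endfacet
facet normal -0.861 -0.426 -0.280
outer loop
vertex -3.04 -1.803 -1.769
vertex -3.939 -0.679 -0.714
vertex -3.745 -0.475 -1.621
endloop
endfacet
facet normal 0.205 0.215 -0.955
outer loop
vertex -3.745 -0.475 -1.621
vertex -1.741 -1.161 -1.346
vertex -3.04 -1.803 -1.769
endloop
endfacet
facet normal -0.205 -0.215 0.955
outer loop
vertex -3.235 -2.007 -0.862
vertex -2.64 -0.037 -0.291
vertex -3.939 -0.679 -0.714
endloop
endfacet
facet normal 0.466 -0.879 -0.098
outer loop
vertex -1.935 -1.365 -0.439
vertex -3.235 -2.007 -0.862
vertex -1.741 -1.161 -1.346
endloop
endfacet
facet normal -0.205 -0.215 0.955
outer loop
vertex -1.935 -1.365 -0.439
vertex -2.64 -0.037 -0.291
vertex -3.235 -2.007 -0.862
endloop
endfacet
facet normal -0.466 0.879 0.098
outer loop
vertex -3.939 -0.679 -0.714
vertex -2.64 -0.037 -0.291
vertex -3.745 -0.475 -1.621
endloop
endfacet
facet normal 0.205 0.215 -0.955
outer loop
vertex -2.445 0.167 -1.198
vertex -1.741 -1.161 -1.346
vertex -3.745 -0.475 -1.621
endloop
endfacet
facet normal -0.466 0.879 0.098
outer loop
vertex -3.745 -0.475 -1.621
vertex -2.64 -0.037 -0.291
vertex -2.445 0.167 -1.198
endloop
endfacet
facet normal 0.861 0.425 0.280
outer loop
vertex -2.445 0.167 -1.198
vertex -1.935 -1.365 -0.439
vertex -1.741 -1.161 -1.346
endloop
endfacet
facet normal 0.860 0.425 0.281
outer loop
vertex -2.64 -0.037 -0.291
vertex -1.935 -1.365 -0.439
vertex -2.445 0.167 -1.198
endloop
endfacet

endsolid


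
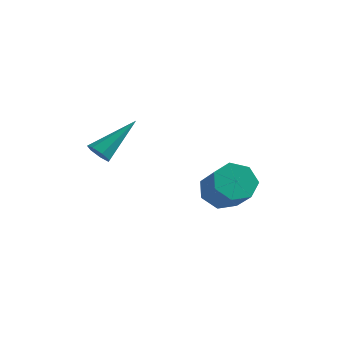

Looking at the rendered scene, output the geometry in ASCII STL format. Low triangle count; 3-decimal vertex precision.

solid 
facet normal -0.447 -0.694 -0.564
outer loop
vertex -0.358 -4.968 0.884
vertex -0.653 -4.568 0.626
vertex -0.152 -4.778 0.487
endloop
endfacet
facet normal 0.871 -0.423 0.250
outer loop
vertex -0.358 -4.968 0.884
vertex -0.152 -4.778 0.487
vertex 0.273 -3.132 1.794
endloop
endfacet
facet normal -0.447 -0.694 -0.564
outer loop
vertex -0.152 -4.778 0.487
vertex -0.653 -4.568 0.626
vertex -0.324 -4.43 0.195
endloop
endfacet
facet normal 0.904 0.097 -0.416
outer loop
vertex -0.152 -4.778 0.487
vertex -0.324 -4.43 0.195
vertex 0.273 -3.132 1.794
endloop
endfacet
facet normal -0.447 -0.694 -0.564
outer loop
vertex -0.324 -4.43 0.195
vertex -0.653 -4.568 0.626
vertex -0.743 -4.186 0.227
endloop
endfacet
facet normal 0.337 0.666 -0.666
outer loop
vertex -0.324 -4.43 0.195
vertex -0.743 -4.186 0.227
vertex 0.273 -3.132 1.794
endloop
endfacet
facet normal -0.448 -0.694 -0.564
outer loop
vertex -0.743 -4.186 0.227
vertex -0.653 -4.568 0.626
vertex -1.094 -4.23 0.56
endloop
endfacet
facet normal -0.406 0.858 -0.314
outer loop
vertex -0.743 -4.186 0.227
vertex -1.094 -4.23 0.56
vertex 0.273 -3.132 1.794
endloop
endfacet
facet normal -0.448 -0.694 -0.564
outer loop
vertex -1.094 -4.23 0.56
vertex -0.653 -4.568 0.626
vertex -1.113 -4.529 0.943
endloop
endfacet
facet normal -0.762 0.528 0.374
outer loop
vertex -1.094 -4.23 0.56
vertex -1.113 -4.529 0.943
vertex 0.273 -3.132 1.794
endloop
endfacet
facet normal -0.448 -0.693 -0.564
outer loop
vertex -1.113 -4.529 0.943
vertex -0.653 -4.568 0.626
vertex -0.785 -4.858 1.087
endloop
endfacet
facet normal -0.464 -0.077 0.882
outer loop
vertex -1.113 -4.529 0.943
vertex -0.785 -4.858 1.087
vertex 0.273 -3.132 1.794
endloop
endfacet
facet normal -0.447 -0.694 -0.565
outer loop
vertex -0.785 -4.858 1.087
vertex -0.653 -4.568 0.626
vertex -0.358 -4.968 0.884
endloop
endfacet
facet normal 0.264 -0.500 0.825
outer loop
vertex -0.785 -4.858 1.087
vertex -0.358 -4.968 0.884
vertex 0.273 -3.132 1.794
endloop
endfacet
facet normal -0.498 0.529 -0.687
outer loop
vertex 4.141 -2.96 -2.107
vertex 3.493 -2.789 -1.506
vertex 4.237 -2.313 -1.679
endloop
endfacet
facet normal 0.858 0.189 -0.478
outer loop
vertex 4.141 -2.96 -2.107
vertex 4.237 -2.313 -1.679
vertex 4.934 -3.801 -1.016
endloop
endfacet
facet normal 0.858 0.189 -0.478
outer loop
vertex 4.934 -3.801 -1.016
vertex 4.237 -2.313 -1.679
vertex 5.03 -3.154 -0.588
endloop
endfacet
facet normal 0.500 -0.528 0.686
outer loop
vertex 4.934 -3.801 -1.016
vertex 5.03 -3.154 -0.588
vertex 4.287 -3.631 -0.414
endloop
endfacet
facet normal -0.498 0.529 -0.687
outer loop
vertex 4.237 -2.313 -1.679
vertex 3.493 -2.789 -1.506
vertex 3.773 -2.026 -1.121
endloop
endfacet
facet normal 0.631 0.765 0.131
outer loop
vertex 4.237 -2.313 -1.679
vertex 3.773 -2.026 -1.121
vertex 5.03 -3.154 -0.588
endloop
endfacet
facet normal 0.631 0.765 0.130
outer loop
vertex 5.03 -3.154 -0.588
vertex 3.773 -2.026 -1.121
vertex 4.567 -2.867 -0.029
endloop
endfacet
facet normal 0.500 -0.529 0.686
outer loop
vertex 5.03 -3.154 -0.588
vertex 4.567 -2.867 -0.029
vertex 4.287 -3.631 -0.414
endloop
endfacet
facet normal -0.499 0.529 -0.686
outer loop
vertex 3.773 -2.026 -1.121
vertex 3.493 -2.789 -1.506
vertex 3.099 -2.313 -0.852
endloop
endfacet
facet normal -0.070 0.765 0.640
outer loop
vertex 3.773 -2.026 -1.121
vertex 3.099 -2.313 -0.852
vertex 4.567 -2.867 -0.029
endloop
endfacet
facet normal -0.070 0.765 0.640
outer loop
vertex 4.567 -2.867 -0.029
vertex 3.099 -2.313 -0.852
vertex 3.892 -3.154 0.24
endloop
endfacet
facet normal 0.499 -0.529 0.687
outer loop
vertex 4.567 -2.867 -0.029
vertex 3.892 -3.154 0.24
vertex 4.287 -3.631 -0.414
endloop
endfacet
facet normal -0.499 0.530 -0.686
outer loop
vertex 3.099 -2.313 -0.852
vertex 3.493 -2.789 -1.506
vertex 2.721 -2.959 -1.076
endloop
endfacet
facet normal -0.719 0.189 0.668
outer loop
vertex 3.099 -2.313 -0.852
vertex 2.721 -2.959 -1.076
vertex 3.892 -3.154 0.24
endloop
endfacet
facet normal -0.719 0.189 0.668
outer loop
vertex 3.892 -3.154 0.24
vertex 2.721 -2.959 -1.076
vertex 3.514 -3.8 0.016
endloop
endfacet
facet normal 0.498 -0.529 0.687
outer loop
vertex 3.892 -3.154 0.24
vertex 3.514 -3.8 0.016
vertex 4.287 -3.631 -0.414
endloop
endfacet
facet normal -0.499 0.528 -0.687
outer loop
vertex 2.721 -2.959 -1.076
vertex 3.493 -2.789 -1.506
vertex 2.925 -3.478 -1.623
endloop
endfacet
facet normal -0.827 -0.529 0.193
outer loop
vertex 2.721 -2.959 -1.076
vertex 2.925 -3.478 -1.623
vertex 3.514 -3.8 0.016
endloop
endfacet
facet normal -0.827 -0.529 0.193
outer loop
vertex 3.514 -3.8 0.016
vertex 2.925 -3.478 -1.623
vertex 3.718 -4.319 -0.531
endloop
endfacet
facet normal 0.498 -0.529 0.687
outer loop
vertex 3.514 -3.8 0.016
vertex 3.718 -4.319 -0.531
vertex 4.287 -3.631 -0.414
endloop
endfacet
facet normal -0.499 0.528 -0.687
outer loop
vertex 2.925 -3.478 -1.623
vertex 3.493 -2.789 -1.506
vertex 3.557 -3.478 -2.082
endloop
endfacet
facet normal -0.311 -0.849 -0.428
outer loop
vertex 2.925 -3.478 -1.623
vertex 3.557 -3.478 -2.082
vertex 3.718 -4.319 -0.531
endloop
endfacet
facet normal -0.311 -0.849 -0.428
outer loop
vertex 3.718 -4.319 -0.531
vertex 3.557 -3.478 -2.082
vertex 4.35 -4.319 -0.991
endloop
endfacet
facet normal 0.499 -0.530 0.686
outer loop
vertex 3.718 -4.319 -0.531
vertex 4.35 -4.319 -0.991
vertex 4.287 -3.631 -0.414
endloop
endfacet
facet normal -0.498 0.528 -0.687
outer loop
vertex 3.557 -3.478 -2.082
vertex 3.493 -2.789 -1.506
vertex 4.141 -2.96 -2.107
endloop
endfacet
facet normal 0.438 -0.529 -0.727
outer loop
vertex 3.557 -3.478 -2.082
vertex 4.141 -2.96 -2.107
vertex 4.35 -4.319 -0.991
endloop
endfacet
facet normal 0.438 -0.529 -0.727
outer loop
vertex 4.35 -4.319 -0.991
vertex 4.141 -2.96 -2.107
vertex 4.934 -3.801 -1.016
endloop
endfacet
facet normal 0.499 -0.530 0.686
outer loop
vertex 4.35 -4.319 -0.991
vertex 4.934 -3.801 -1.016
vertex 4.287 -3.631 -0.414
endloop
endfacet

endsolid


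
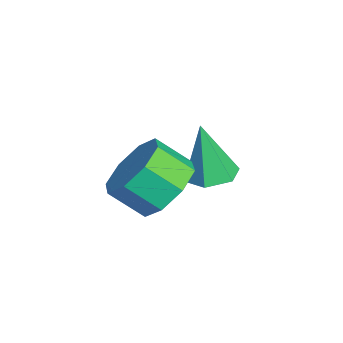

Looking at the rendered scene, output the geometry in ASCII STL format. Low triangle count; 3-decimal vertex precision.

solid 
facet normal 0.124 0.160 -0.979
outer loop
vertex 0.755 3.829 1.536
vertex 0.035 4.098 1.489
vertex 0.617 4.579 1.641
endloop
endfacet
facet normal 0.877 0.095 0.471
outer loop
vertex 0.755 3.829 1.536
vertex 0.617 4.579 1.641
vertex -0.195 3.802 3.311
endloop
endfacet
facet normal 0.124 0.160 -0.979
outer loop
vertex 0.617 4.579 1.641
vertex 0.035 4.098 1.489
vertex -0.103 4.849 1.594
endloop
endfacet
facet normal 0.272 0.815 0.512
outer loop
vertex 0.617 4.579 1.641
vertex -0.103 4.849 1.594
vertex -0.195 3.802 3.311
endloop
endfacet
facet normal 0.124 0.160 -0.979
outer loop
vertex -0.103 4.849 1.594
vertex 0.035 4.098 1.489
vertex -0.685 4.368 1.442
endloop
endfacet
facet normal -0.647 0.666 0.371
outer loop
vertex -0.103 4.849 1.594
vertex -0.685 4.368 1.442
vertex -0.195 3.802 3.311
endloop
endfacet
facet normal 0.124 0.160 -0.979
outer loop
vertex -0.685 4.368 1.442
vertex 0.035 4.098 1.489
vertex -0.547 3.617 1.337
endloop
endfacet
facet normal -0.960 -0.203 0.190
outer loop
vertex -0.685 4.368 1.442
vertex -0.547 3.617 1.337
vertex -0.195 3.802 3.311
endloop
endfacet
facet normal 0.124 0.160 -0.979
outer loop
vertex -0.547 3.617 1.337
vertex 0.035 4.098 1.489
vertex 0.173 3.348 1.384
endloop
endfacet
facet normal -0.355 -0.923 0.150
outer loop
vertex -0.547 3.617 1.337
vertex 0.173 3.348 1.384
vertex -0.195 3.802 3.311
endloop
endfacet
facet normal 0.124 0.160 -0.979
outer loop
vertex 0.173 3.348 1.384
vertex 0.035 4.098 1.489
vertex 0.755 3.829 1.536
endloop
endfacet
facet normal 0.564 -0.774 0.290
outer loop
vertex 0.173 3.348 1.384
vertex 0.755 3.829 1.536
vertex -0.195 3.802 3.311
endloop
endfacet
facet normal 0.178 0.743 -0.645
outer loop
vertex 3.16 2.108 2.372
vertex 2.578 2.74 2.94
vertex 3.576 2.487 2.924
endloop
endfacet
facet normal 0.831 -0.465 -0.307
outer loop
vertex 3.16 2.108 2.372
vertex 3.576 2.487 2.924
vertex 2.945 1.208 3.152
endloop
endfacet
facet normal 0.831 -0.465 -0.307
outer loop
vertex 2.945 1.208 3.152
vertex 3.576 2.487 2.924
vertex 3.361 1.587 3.704
endloop
endfacet
facet normal -0.178 -0.744 0.645
outer loop
vertex 2.945 1.208 3.152
vertex 3.361 1.587 3.704
vertex 2.362 1.84 3.72
endloop
endfacet
facet normal 0.178 0.744 -0.644
outer loop
vertex 3.576 2.487 2.924
vertex 2.578 2.74 2.94
vertex 3.407 3.014 3.486
endloop
endfacet
facet normal 0.961 0.012 0.278
outer loop
vertex 3.576 2.487 2.924
vertex 3.407 3.014 3.486
vertex 3.361 1.587 3.704
endloop
endfacet
facet normal 0.961 0.012 0.278
outer loop
vertex 3.361 1.587 3.704
vertex 3.407 3.014 3.486
vertex 3.192 2.114 4.266
endloop
endfacet
facet normal -0.178 -0.744 0.644
outer loop
vertex 3.361 1.587 3.704
vertex 3.192 2.114 4.266
vertex 2.362 1.84 3.72
endloop
endfacet
facet normal 0.179 0.744 -0.644
outer loop
vertex 3.407 3.014 3.486
vertex 2.578 2.74 2.94
vertex 2.752 3.38 3.727
endloop
endfacet
facet normal 0.527 0.481 0.701
outer loop
vertex 3.407 3.014 3.486
vertex 2.752 3.38 3.727
vertex 3.192 2.114 4.266
endloop
endfacet
facet normal 0.527 0.481 0.700
outer loop
vertex 3.192 2.114 4.266
vertex 2.752 3.38 3.727
vertex 2.537 2.481 4.507
endloop
endfacet
facet normal -0.179 -0.743 0.645
outer loop
vertex 3.192 2.114 4.266
vertex 2.537 2.481 4.507
vertex 2.362 1.84 3.72
endloop
endfacet
facet normal 0.179 0.744 -0.644
outer loop
vertex 2.752 3.38 3.727
vertex 2.578 2.74 2.94
vertex 1.995 3.372 3.508
endloop
endfacet
facet normal -0.213 0.669 0.712
outer loop
vertex 2.752 3.38 3.727
vertex 1.995 3.372 3.508
vertex 2.537 2.481 4.507
endloop
endfacet
facet normal -0.214 0.668 0.712
outer loop
vertex 2.537 2.481 4.507
vertex 1.995 3.372 3.508
vertex 1.78 2.472 4.288
endloop
endfacet
facet normal -0.178 -0.743 0.645
outer loop
vertex 2.537 2.481 4.507
vertex 1.78 2.472 4.288
vertex 2.362 1.84 3.72
endloop
endfacet
facet normal 0.178 0.744 -0.645
outer loop
vertex 1.995 3.372 3.508
vertex 2.578 2.74 2.94
vertex 1.579 2.993 2.956
endloop
endfacet
facet normal -0.831 0.465 0.307
outer loop
vertex 1.995 3.372 3.508
vertex 1.579 2.993 2.956
vertex 1.78 2.472 4.288
endloop
endfacet
facet normal -0.831 0.465 0.307
outer loop
vertex 1.78 2.472 4.288
vertex 1.579 2.993 2.956
vertex 1.364 2.093 3.736
endloop
endfacet
facet normal -0.178 -0.743 0.645
outer loop
vertex 1.78 2.472 4.288
vertex 1.364 2.093 3.736
vertex 2.362 1.84 3.72
endloop
endfacet
facet normal 0.178 0.744 -0.644
outer loop
vertex 1.579 2.993 2.956
vertex 2.578 2.74 2.94
vertex 1.748 2.466 2.394
endloop
endfacet
facet normal -0.961 -0.012 -0.278
outer loop
vertex 1.579 2.993 2.956
vertex 1.748 2.466 2.394
vertex 1.364 2.093 3.736
endloop
endfacet
facet normal -0.961 -0.012 -0.278
outer loop
vertex 1.364 2.093 3.736
vertex 1.748 2.466 2.394
vertex 1.533 1.566 3.174
endloop
endfacet
facet normal -0.178 -0.744 0.644
outer loop
vertex 1.364 2.093 3.736
vertex 1.533 1.566 3.174
vertex 2.362 1.84 3.72
endloop
endfacet
facet normal 0.179 0.743 -0.645
outer loop
vertex 1.748 2.466 2.394
vertex 2.578 2.74 2.94
vertex 2.403 2.099 2.153
endloop
endfacet
facet normal -0.527 -0.481 -0.700
outer loop
vertex 1.748 2.466 2.394
vertex 2.403 2.099 2.153
vertex 1.533 1.566 3.174
endloop
endfacet
facet normal -0.527 -0.482 -0.700
outer loop
vertex 1.533 1.566 3.174
vertex 2.403 2.099 2.153
vertex 2.188 1.2 2.933
endloop
endfacet
facet normal -0.179 -0.744 0.644
outer loop
vertex 1.533 1.566 3.174
vertex 2.188 1.2 2.933
vertex 2.362 1.84 3.72
endloop
endfacet
facet normal 0.178 0.743 -0.645
outer loop
vertex 2.403 2.099 2.153
vertex 2.578 2.74 2.94
vertex 3.16 2.108 2.372
endloop
endfacet
facet normal 0.214 -0.669 -0.712
outer loop
vertex 2.403 2.099 2.153
vertex 3.16 2.108 2.372
vertex 2.188 1.2 2.933
endloop
endfacet
facet normal 0.213 -0.668 -0.713
outer loop
vertex 2.188 1.2 2.933
vertex 3.16 2.108 2.372
vertex 2.945 1.208 3.152
endloop
endfacet
facet normal -0.179 -0.744 0.644
outer loop
vertex 2.188 1.2 2.933
vertex 2.945 1.208 3.152
vertex 2.362 1.84 3.72
endloop
endfacet

endsolid


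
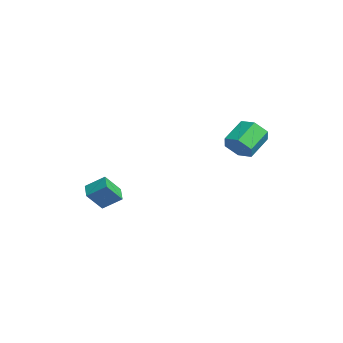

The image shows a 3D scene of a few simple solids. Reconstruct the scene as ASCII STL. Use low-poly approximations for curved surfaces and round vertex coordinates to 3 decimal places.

solid 
facet normal 0.515 -0.698 -0.497
outer loop
vertex 3.537 3.481 2.23
vertex 2.642 2.937 2.066
vertex 2.955 3.668 1.364
endloop
endfacet
facet normal 0.658 0.694 -0.292
outer loop
vertex 3.537 3.481 2.23
vertex 2.955 3.668 1.364
vertex 2.573 4.787 3.159
endloop
endfacet
facet normal 0.658 0.694 -0.293
outer loop
vertex 2.573 4.787 3.159
vertex 2.955 3.668 1.364
vertex 1.991 4.973 2.293
endloop
endfacet
facet normal -0.516 0.698 0.497
outer loop
vertex 2.573 4.787 3.159
vertex 1.991 4.973 2.293
vertex 1.678 4.243 2.994
endloop
endfacet
facet normal 0.516 -0.698 -0.497
outer loop
vertex 2.955 3.668 1.364
vertex 2.642 2.937 2.066
vertex 2.06 3.124 1.199
endloop
endfacet
facet normal -0.146 0.500 -0.854
outer loop
vertex 2.955 3.668 1.364
vertex 2.06 3.124 1.199
vertex 1.991 4.973 2.293
endloop
endfacet
facet normal -0.146 0.500 -0.854
outer loop
vertex 1.991 4.973 2.293
vertex 2.06 3.124 1.199
vertex 1.096 4.429 2.128
endloop
endfacet
facet normal -0.516 0.698 0.497
outer loop
vertex 1.991 4.973 2.293
vertex 1.096 4.429 2.128
vertex 1.678 4.243 2.994
endloop
endfacet
facet normal 0.516 -0.698 -0.497
outer loop
vertex 2.06 3.124 1.199
vertex 2.642 2.937 2.066
vertex 1.747 2.393 1.901
endloop
endfacet
facet normal -0.804 -0.195 -0.561
outer loop
vertex 2.06 3.124 1.199
vertex 1.747 2.393 1.901
vertex 1.096 4.429 2.128
endloop
endfacet
facet normal -0.805 -0.195 -0.561
outer loop
vertex 1.096 4.429 2.128
vertex 1.747 2.393 1.901
vertex 0.783 3.699 2.83
endloop
endfacet
facet normal -0.515 0.698 0.496
outer loop
vertex 1.096 4.429 2.128
vertex 0.783 3.699 2.83
vertex 1.678 4.243 2.994
endloop
endfacet
facet normal 0.516 -0.698 -0.497
outer loop
vertex 1.747 2.393 1.901
vertex 2.642 2.937 2.066
vertex 2.329 2.207 2.767
endloop
endfacet
facet normal -0.658 -0.694 0.293
outer loop
vertex 1.747 2.393 1.901
vertex 2.329 2.207 2.767
vertex 0.783 3.699 2.83
endloop
endfacet
facet normal -0.658 -0.694 0.292
outer loop
vertex 0.783 3.699 2.83
vertex 2.329 2.207 2.767
vertex 1.365 3.512 3.696
endloop
endfacet
facet normal -0.515 0.698 0.497
outer loop
vertex 0.783 3.699 2.83
vertex 1.365 3.512 3.696
vertex 1.678 4.243 2.994
endloop
endfacet
facet normal 0.516 -0.698 -0.497
outer loop
vertex 2.329 2.207 2.767
vertex 2.642 2.937 2.066
vertex 3.224 2.751 2.932
endloop
endfacet
facet normal 0.146 -0.500 0.854
outer loop
vertex 2.329 2.207 2.767
vertex 3.224 2.751 2.932
vertex 1.365 3.512 3.696
endloop
endfacet
facet normal 0.146 -0.500 0.854
outer loop
vertex 1.365 3.512 3.696
vertex 3.224 2.751 2.932
vertex 2.26 4.056 3.861
endloop
endfacet
facet normal -0.516 0.698 0.497
outer loop
vertex 1.365 3.512 3.696
vertex 2.26 4.056 3.861
vertex 1.678 4.243 2.994
endloop
endfacet
facet normal 0.515 -0.698 -0.496
outer loop
vertex 3.224 2.751 2.932
vertex 2.642 2.937 2.066
vertex 3.537 3.481 2.23
endloop
endfacet
facet normal 0.804 0.195 0.561
outer loop
vertex 3.224 2.751 2.932
vertex 3.537 3.481 2.23
vertex 2.26 4.056 3.861
endloop
endfacet
facet normal 0.804 0.195 0.561
outer loop
vertex 2.26 4.056 3.861
vertex 3.537 3.481 2.23
vertex 2.573 4.787 3.159
endloop
endfacet
facet normal -0.516 0.698 0.497
outer loop
vertex 2.26 4.056 3.861
vertex 2.573 4.787 3.159
vertex 1.678 4.243 2.994
endloop
endfacet
facet normal -0.948 0.134 0.289
outer loop
vertex -3.218 -3.805 -2.07
vertex -3.474 -2.755 -3.395
vertex -3.645 -4.987 -2.924
endloop
endfacet
facet normal 0.149 -0.614 0.775
outer loop
vertex -2.526 -5.145 -3.265
vertex -3.218 -3.805 -2.07
vertex -3.645 -4.987 -2.924
endloop
endfacet
facet normal -0.948 0.134 0.289
outer loop
vertex -3.645 -4.987 -2.924
vertex -3.474 -2.755 -3.395
vertex -3.901 -3.937 -4.249
endloop
endfacet
facet normal -0.281 -0.778 -0.562
outer loop
vertex -3.901 -3.937 -4.249
vertex -2.526 -5.145 -3.265
vertex -3.645 -4.987 -2.924
endloop
endfacet
facet normal 0.281 0.778 0.562
outer loop
vertex -3.218 -3.805 -2.07
vertex -2.355 -2.913 -3.736
vertex -3.474 -2.755 -3.395
endloop
endfacet
facet normal 0.149 -0.614 0.775
outer loop
vertex -2.099 -3.963 -2.411
vertex -3.218 -3.805 -2.07
vertex -2.526 -5.145 -3.265
endloop
endfacet
facet normal 0.281 0.778 0.562
outer loop
vertex -2.099 -3.963 -2.411
vertex -2.355 -2.913 -3.736
vertex -3.218 -3.805 -2.07
endloop
endfacet
facet normal -0.149 0.614 -0.775
outer loop
vertex -3.474 -2.755 -3.395
vertex -2.355 -2.913 -3.736
vertex -3.901 -3.937 -4.249
endloop
endfacet
facet normal -0.281 -0.778 -0.562
outer loop
vertex -2.782 -4.095 -4.59
vertex -2.526 -5.145 -3.265
vertex -3.901 -3.937 -4.249
endloop
endfacet
facet normal -0.149 0.614 -0.775
outer loop
vertex -3.901 -3.937 -4.249
vertex -2.355 -2.913 -3.736
vertex -2.782 -4.095 -4.59
endloop
endfacet
facet normal 0.948 -0.134 -0.289
outer loop
vertex -2.782 -4.095 -4.59
vertex -2.099 -3.963 -2.411
vertex -2.526 -5.145 -3.265
endloop
endfacet
facet normal 0.948 -0.134 -0.289
outer loop
vertex -2.355 -2.913 -3.736
vertex -2.099 -3.963 -2.411
vertex -2.782 -4.095 -4.59
endloop
endfacet

endsolid


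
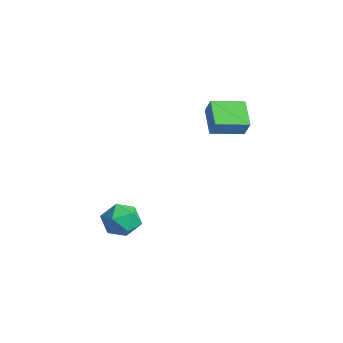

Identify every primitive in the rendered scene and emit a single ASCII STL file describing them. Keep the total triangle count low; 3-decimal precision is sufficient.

solid 
facet normal -0.823 0.264 0.502
outer loop
vertex -1.102 2.502 5.106
vertex -0.673 4.373 4.824
vertex -1.734 2.492 4.075
endloop
endfacet
facet normal -0.222 -0.964 0.145
outer loop
vertex -0.227 2.007 3.156
vertex -1.102 2.502 5.106
vertex -1.734 2.492 4.075
endloop
endfacet
facet normal -0.823 0.265 0.502
outer loop
vertex -1.734 2.492 4.075
vertex -0.673 4.373 4.824
vertex -1.305 4.362 3.793
endloop
endfacet
facet normal -0.523 -0.009 -0.852
outer loop
vertex -1.305 4.362 3.793
vertex -0.227 2.007 3.156
vertex -1.734 2.492 4.075
endloop
endfacet
facet normal 0.523 0.009 0.852
outer loop
vertex -1.102 2.502 5.106
vertex 0.834 3.888 3.905
vertex -0.673 4.373 4.824
endloop
endfacet
facet normal -0.221 -0.964 0.146
outer loop
vertex 0.405 2.018 4.187
vertex -1.102 2.502 5.106
vertex -0.227 2.007 3.156
endloop
endfacet
facet normal 0.523 0.009 0.853
outer loop
vertex 0.405 2.018 4.187
vertex 0.834 3.888 3.905
vertex -1.102 2.502 5.106
endloop
endfacet
facet normal 0.221 0.964 -0.146
outer loop
vertex -0.673 4.373 4.824
vertex 0.834 3.888 3.905
vertex -1.305 4.362 3.793
endloop
endfacet
facet normal -0.523 -0.009 -0.853
outer loop
vertex 0.202 3.878 2.874
vertex -0.227 2.007 3.156
vertex -1.305 4.362 3.793
endloop
endfacet
facet normal 0.221 0.964 -0.145
outer loop
vertex -1.305 4.362 3.793
vertex 0.834 3.888 3.905
vertex 0.202 3.878 2.874
endloop
endfacet
facet normal 0.823 -0.264 -0.502
outer loop
vertex 0.202 3.878 2.874
vertex 0.405 2.018 4.187
vertex -0.227 2.007 3.156
endloop
endfacet
facet normal 0.823 -0.265 -0.502
outer loop
vertex 0.834 3.888 3.905
vertex 0.405 2.018 4.187
vertex 0.202 3.878 2.874
endloop
endfacet
facet normal 0.346 -0.191 0.919
outer loop
vertex 1.271 -3.158 -0.805
vertex 0.243 -3.684 -0.527
vertex 1.13 -4.322 -0.994
endloop
endfacet
facet normal 0.879 -0.178 0.443
outer loop
vertex 1.271 -3.158 -0.805
vertex 1.13 -4.322 -0.994
vertex 1.676 -3.651 -1.808
endloop
endfacet
facet normal 0.878 0.462 0.127
outer loop
vertex 1.271 -3.158 -0.805
vertex 1.676 -3.651 -1.808
vertex 1.127 -2.598 -1.843
endloop
endfacet
facet normal 0.346 0.845 0.408
outer loop
vertex 1.271 -3.158 -0.805
vertex 1.127 -2.598 -1.843
vertex 0.242 -2.618 -1.051
endloop
endfacet
facet normal 0.017 0.441 0.897
outer loop
vertex 1.271 -3.158 -0.805
vertex 0.242 -2.618 -1.051
vertex 0.243 -3.684 -0.527
endloop
endfacet
facet normal 0.740 -0.670 -0.056
outer loop
vertex 1.676 -3.651 -1.808
vertex 1.13 -4.322 -0.994
vertex 0.898 -4.482 -2.149
endloop
endfacet
facet normal -0.121 -0.690 0.714
outer loop
vertex 1.13 -4.322 -0.994
vertex 0.243 -3.684 -0.527
vertex 0.013 -4.502 -1.357
endloop
endfacet
facet normal -0.654 0.333 0.679
outer loop
vertex 0.243 -3.684 -0.527
vertex 0.242 -2.618 -1.051
vertex -0.536 -3.449 -1.392
endloop
endfacet
facet normal -0.123 0.986 -0.112
outer loop
vertex 0.242 -2.618 -1.051
vertex 1.127 -2.598 -1.843
vertex 0.01 -2.778 -2.206
endloop
endfacet
facet normal 0.739 0.366 -0.566
outer loop
vertex 1.127 -2.598 -1.843
vertex 1.676 -3.651 -1.808
vertex 0.897 -3.416 -2.673
endloop
endfacet
facet normal -0.346 -0.845 -0.408
outer loop
vertex -0.131 -3.942 -2.395
vertex 0.898 -4.482 -2.149
vertex 0.013 -4.502 -1.357
endloop
endfacet
facet normal -0.878 -0.462 -0.127
outer loop
vertex -0.131 -3.942 -2.395
vertex 0.013 -4.502 -1.357
vertex -0.536 -3.449 -1.392
endloop
endfacet
facet normal -0.879 0.178 -0.443
outer loop
vertex -0.131 -3.942 -2.395
vertex -0.536 -3.449 -1.392
vertex 0.01 -2.778 -2.206
endloop
endfacet
facet normal -0.346 0.191 -0.919
outer loop
vertex -0.131 -3.942 -2.395
vertex 0.01 -2.778 -2.206
vertex 0.897 -3.416 -2.673
endloop
endfacet
facet normal -0.017 -0.441 -0.897
outer loop
vertex -0.131 -3.942 -2.395
vertex 0.897 -3.416 -2.673
vertex 0.898 -4.482 -2.149
endloop
endfacet
facet normal 0.123 -0.986 0.112
outer loop
vertex 0.013 -4.502 -1.357
vertex 0.898 -4.482 -2.149
vertex 1.13 -4.322 -0.994
endloop
endfacet
facet normal -0.739 -0.366 0.566
outer loop
vertex -0.536 -3.449 -1.392
vertex 0.013 -4.502 -1.357
vertex 0.243 -3.684 -0.527
endloop
endfacet
facet normal -0.740 0.670 0.056
outer loop
vertex 0.01 -2.778 -2.206
vertex -0.536 -3.449 -1.392
vertex 0.242 -2.618 -1.051
endloop
endfacet
facet normal 0.121 0.690 -0.714
outer loop
vertex 0.897 -3.416 -2.673
vertex 0.01 -2.778 -2.206
vertex 1.127 -2.598 -1.843
endloop
endfacet
facet normal 0.654 -0.333 -0.679
outer loop
vertex 0.898 -4.482 -2.149
vertex 0.897 -3.416 -2.673
vertex 1.676 -3.651 -1.808
endloop
endfacet

endsolid


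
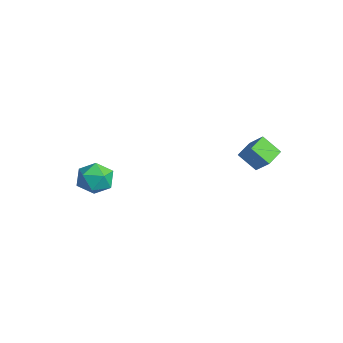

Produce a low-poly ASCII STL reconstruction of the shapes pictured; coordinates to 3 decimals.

solid 
facet normal -0.400 0.643 0.653
outer loop
vertex -4.185 -3.316 -2.687
vertex -3.663 -3.577 -2.11
vertex -3.455 -2.951 -2.599
endloop
endfacet
facet normal -0.446 0.895 -0.013
outer loop
vertex -4.185 -3.316 -2.687
vertex -3.455 -2.951 -2.599
vertex -3.748 -3.108 -3.349
endloop
endfacet
facet normal -0.812 0.423 -0.403
outer loop
vertex -4.185 -3.316 -2.687
vertex -3.748 -3.108 -3.349
vertex -4.137 -3.83 -3.324
endloop
endfacet
facet normal -0.992 -0.121 0.023
outer loop
vertex -4.185 -3.316 -2.687
vertex -4.137 -3.83 -3.324
vertex -4.084 -4.12 -2.558
endloop
endfacet
facet normal -0.738 0.016 0.675
outer loop
vertex -4.185 -3.316 -2.687
vertex -4.084 -4.12 -2.558
vertex -3.663 -3.577 -2.11
endloop
endfacet
facet normal 0.215 0.936 -0.280
outer loop
vertex -3.748 -3.108 -3.349
vertex -3.455 -2.951 -2.599
vertex -2.956 -3.24 -3.182
endloop
endfacet
facet normal 0.289 0.528 0.799
outer loop
vertex -3.455 -2.951 -2.599
vertex -3.663 -3.577 -2.11
vertex -2.903 -3.53 -2.416
endloop
endfacet
facet normal -0.257 -0.488 0.834
outer loop
vertex -3.663 -3.577 -2.11
vertex -4.084 -4.12 -2.558
vertex -3.292 -4.252 -2.391
endloop
endfacet
facet normal -0.670 -0.709 -0.222
outer loop
vertex -4.084 -4.12 -2.558
vertex -4.137 -3.83 -3.324
vertex -3.585 -4.409 -3.141
endloop
endfacet
facet normal -0.377 0.172 -0.910
outer loop
vertex -4.137 -3.83 -3.324
vertex -3.748 -3.108 -3.349
vertex -3.377 -3.783 -3.63
endloop
endfacet
facet normal 0.992 0.121 -0.023
outer loop
vertex -2.855 -4.044 -3.053
vertex -2.956 -3.24 -3.182
vertex -2.903 -3.53 -2.416
endloop
endfacet
facet normal 0.812 -0.423 0.403
outer loop
vertex -2.855 -4.044 -3.053
vertex -2.903 -3.53 -2.416
vertex -3.292 -4.252 -2.391
endloop
endfacet
facet normal 0.446 -0.895 0.013
outer loop
vertex -2.855 -4.044 -3.053
vertex -3.292 -4.252 -2.391
vertex -3.585 -4.409 -3.141
endloop
endfacet
facet normal 0.400 -0.643 -0.653
outer loop
vertex -2.855 -4.044 -3.053
vertex -3.585 -4.409 -3.141
vertex -3.377 -3.783 -3.63
endloop
endfacet
facet normal 0.738 -0.016 -0.675
outer loop
vertex -2.855 -4.044 -3.053
vertex -3.377 -3.783 -3.63
vertex -2.956 -3.24 -3.182
endloop
endfacet
facet normal 0.670 0.709 0.222
outer loop
vertex -2.903 -3.53 -2.416
vertex -2.956 -3.24 -3.182
vertex -3.455 -2.951 -2.599
endloop
endfacet
facet normal 0.377 -0.172 0.910
outer loop
vertex -3.292 -4.252 -2.391
vertex -2.903 -3.53 -2.416
vertex -3.663 -3.577 -2.11
endloop
endfacet
facet normal -0.215 -0.936 0.280
outer loop
vertex -3.585 -4.409 -3.141
vertex -3.292 -4.252 -2.391
vertex -4.084 -4.12 -2.558
endloop
endfacet
facet normal -0.289 -0.528 -0.799
outer loop
vertex -3.377 -3.783 -3.63
vertex -3.585 -4.409 -3.141
vertex -4.137 -3.83 -3.324
endloop
endfacet
facet normal 0.257 0.488 -0.834
outer loop
vertex -2.956 -3.24 -3.182
vertex -3.377 -3.783 -3.63
vertex -3.748 -3.108 -3.349
endloop
endfacet
facet normal -0.561 0.802 0.207
outer loop
vertex 0.103 1.122 0.035
vertex 0.693 1.371 0.668
vertex 0.594 1.636 -0.625
endloop
endfacet
facet normal -0.656 -0.276 -0.703
outer loop
vertex 1.087 0.929 -0.808
vertex 0.103 1.122 0.035
vertex 0.594 1.636 -0.625
endloop
endfacet
facet normal -0.559 0.803 0.207
outer loop
vertex 0.594 1.636 -0.625
vertex 0.693 1.371 0.668
vertex 1.185 1.884 0.007
endloop
endfacet
facet normal 0.506 0.529 -0.681
outer loop
vertex 1.185 1.884 0.007
vertex 1.087 0.929 -0.808
vertex 0.594 1.636 -0.625
endloop
endfacet
facet normal -0.507 -0.529 0.680
outer loop
vertex 0.103 1.122 0.035
vertex 1.186 0.664 0.485
vertex 0.693 1.371 0.668
endloop
endfacet
facet normal -0.656 -0.276 -0.702
outer loop
vertex 0.595 0.416 -0.147
vertex 0.103 1.122 0.035
vertex 1.087 0.929 -0.808
endloop
endfacet
facet normal -0.507 -0.529 0.681
outer loop
vertex 0.595 0.416 -0.147
vertex 1.186 0.664 0.485
vertex 0.103 1.122 0.035
endloop
endfacet
facet normal 0.656 0.276 0.702
outer loop
vertex 0.693 1.371 0.668
vertex 1.186 0.664 0.485
vertex 1.185 1.884 0.007
endloop
endfacet
facet normal 0.507 0.529 -0.681
outer loop
vertex 1.677 1.178 -0.175
vertex 1.087 0.929 -0.808
vertex 1.185 1.884 0.007
endloop
endfacet
facet normal 0.656 0.276 0.703
outer loop
vertex 1.185 1.884 0.007
vertex 1.186 0.664 0.485
vertex 1.677 1.178 -0.175
endloop
endfacet
facet normal 0.560 -0.803 -0.206
outer loop
vertex 1.677 1.178 -0.175
vertex 0.595 0.416 -0.147
vertex 1.087 0.929 -0.808
endloop
endfacet
facet normal 0.560 -0.802 -0.208
outer loop
vertex 1.186 0.664 0.485
vertex 0.595 0.416 -0.147
vertex 1.677 1.178 -0.175
endloop
endfacet

endsolid


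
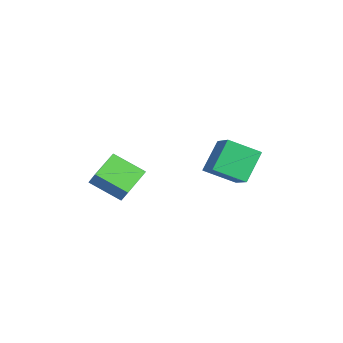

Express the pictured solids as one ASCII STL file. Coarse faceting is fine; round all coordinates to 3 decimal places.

solid 
facet normal -0.583 -0.655 0.481
outer loop
vertex -3.033 -2.661 2.046
vertex -4.017 -1.361 2.623
vertex -3.723 -2.756 1.081
endloop
endfacet
facet normal 0.569 -0.752 -0.333
outer loop
vertex -2.603 -1.499 0.157
vertex -3.033 -2.661 2.046
vertex -3.723 -2.756 1.081
endloop
endfacet
facet normal -0.583 -0.655 0.481
outer loop
vertex -3.723 -2.756 1.081
vertex -4.017 -1.361 2.623
vertex -4.707 -1.455 1.658
endloop
endfacet
facet normal -0.580 -0.079 -0.811
outer loop
vertex -4.707 -1.455 1.658
vertex -2.603 -1.499 0.157
vertex -3.723 -2.756 1.081
endloop
endfacet
facet normal 0.580 0.079 0.811
outer loop
vertex -3.033 -2.661 2.046
vertex -2.897 -0.104 1.699
vertex -4.017 -1.361 2.623
endloop
endfacet
facet normal 0.569 -0.752 -0.333
outer loop
vertex -1.913 -1.405 1.122
vertex -3.033 -2.661 2.046
vertex -2.603 -1.499 0.157
endloop
endfacet
facet normal 0.580 0.079 0.811
outer loop
vertex -1.913 -1.405 1.122
vertex -2.897 -0.104 1.699
vertex -3.033 -2.661 2.046
endloop
endfacet
facet normal -0.569 0.752 0.333
outer loop
vertex -4.017 -1.361 2.623
vertex -2.897 -0.104 1.699
vertex -4.707 -1.455 1.658
endloop
endfacet
facet normal -0.580 -0.079 -0.811
outer loop
vertex -3.587 -0.199 0.734
vertex -2.603 -1.499 0.157
vertex -4.707 -1.455 1.658
endloop
endfacet
facet normal -0.569 0.752 0.333
outer loop
vertex -4.707 -1.455 1.658
vertex -2.897 -0.104 1.699
vertex -3.587 -0.199 0.734
endloop
endfacet
facet normal 0.583 0.655 -0.481
outer loop
vertex -3.587 -0.199 0.734
vertex -1.913 -1.405 1.122
vertex -2.603 -1.499 0.157
endloop
endfacet
facet normal 0.583 0.654 -0.481
outer loop
vertex -2.897 -0.104 1.699
vertex -1.913 -1.405 1.122
vertex -3.587 -0.199 0.734
endloop
endfacet
facet normal -0.407 0.583 0.703
outer loop
vertex -3.39 3.871 2.652
vertex -1.747 3.7 3.744
vertex -2.686 5.358 1.827
endloop
endfacet
facet normal -0.830 0.087 -0.552
outer loop
vertex -1.893 4.22 0.456
vertex -3.39 3.871 2.652
vertex -2.686 5.358 1.827
endloop
endfacet
facet normal -0.406 0.583 0.703
outer loop
vertex -2.686 5.358 1.827
vertex -1.747 3.7 3.744
vertex -1.043 5.186 2.919
endloop
endfacet
facet normal 0.383 0.807 -0.449
outer loop
vertex -1.043 5.186 2.919
vertex -1.893 4.22 0.456
vertex -2.686 5.358 1.827
endloop
endfacet
facet normal -0.382 -0.808 0.449
outer loop
vertex -3.39 3.871 2.652
vertex -0.954 2.562 2.373
vertex -1.747 3.7 3.744
endloop
endfacet
facet normal -0.830 0.087 -0.552
outer loop
vertex -2.597 2.734 1.281
vertex -3.39 3.871 2.652
vertex -1.893 4.22 0.456
endloop
endfacet
facet normal -0.383 -0.808 0.449
outer loop
vertex -2.597 2.734 1.281
vertex -0.954 2.562 2.373
vertex -3.39 3.871 2.652
endloop
endfacet
facet normal 0.830 -0.087 0.552
outer loop
vertex -1.747 3.7 3.744
vertex -0.954 2.562 2.373
vertex -1.043 5.186 2.919
endloop
endfacet
facet normal 0.382 0.808 -0.449
outer loop
vertex -0.25 4.049 1.548
vertex -1.893 4.22 0.456
vertex -1.043 5.186 2.919
endloop
endfacet
facet normal 0.830 -0.087 0.552
outer loop
vertex -1.043 5.186 2.919
vertex -0.954 2.562 2.373
vertex -0.25 4.049 1.548
endloop
endfacet
facet normal 0.407 -0.583 -0.703
outer loop
vertex -0.25 4.049 1.548
vertex -2.597 2.734 1.281
vertex -1.893 4.22 0.456
endloop
endfacet
facet normal 0.407 -0.583 -0.704
outer loop
vertex -0.954 2.562 2.373
vertex -2.597 2.734 1.281
vertex -0.25 4.049 1.548
endloop
endfacet

endsolid


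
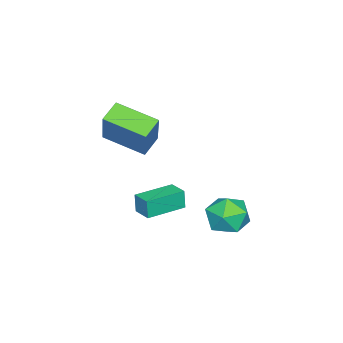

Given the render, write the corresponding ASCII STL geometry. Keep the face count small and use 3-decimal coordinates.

solid 
facet normal -0.589 -0.171 0.790
outer loop
vertex -3.553 2.368 -0.399
vertex -3.321 1.354 -0.446
vertex -2.736 1.996 0.129
endloop
endfacet
facet normal -0.308 0.485 0.819
outer loop
vertex -3.553 2.368 -0.399
vertex -2.736 1.996 0.129
vertex -2.659 2.901 -0.378
endloop
endfacet
facet normal -0.503 0.834 0.227
outer loop
vertex -3.553 2.368 -0.399
vertex -2.659 2.901 -0.378
vertex -3.196 2.819 -1.267
endloop
endfacet
facet normal -0.904 0.394 -0.167
outer loop
vertex -3.553 2.368 -0.399
vertex -3.196 2.819 -1.267
vertex -3.605 1.863 -1.308
endloop
endfacet
facet normal -0.957 -0.227 0.181
outer loop
vertex -3.553 2.368 -0.399
vertex -3.605 1.863 -1.308
vertex -3.321 1.354 -0.446
endloop
endfacet
facet normal 0.403 0.421 0.813
outer loop
vertex -2.659 2.901 -0.378
vertex -2.736 1.996 0.129
vertex -1.875 2.217 -0.412
endloop
endfacet
facet normal -0.052 -0.639 0.767
outer loop
vertex -2.736 1.996 0.129
vertex -3.321 1.354 -0.446
vertex -2.284 1.261 -0.453
endloop
endfacet
facet normal -0.647 -0.731 -0.218
outer loop
vertex -3.321 1.354 -0.446
vertex -3.605 1.863 -1.308
vertex -2.821 1.179 -1.342
endloop
endfacet
facet normal -0.561 0.274 -0.781
outer loop
vertex -3.605 1.863 -1.308
vertex -3.196 2.819 -1.267
vertex -2.744 2.084 -1.849
endloop
endfacet
facet normal 0.087 0.986 -0.144
outer loop
vertex -3.196 2.819 -1.267
vertex -2.659 2.901 -0.378
vertex -2.159 2.726 -1.274
endloop
endfacet
facet normal 0.904 -0.394 0.167
outer loop
vertex -1.927 1.712 -1.321
vertex -1.875 2.217 -0.412
vertex -2.284 1.261 -0.453
endloop
endfacet
facet normal 0.503 -0.834 -0.227
outer loop
vertex -1.927 1.712 -1.321
vertex -2.284 1.261 -0.453
vertex -2.821 1.179 -1.342
endloop
endfacet
facet normal 0.308 -0.485 -0.819
outer loop
vertex -1.927 1.712 -1.321
vertex -2.821 1.179 -1.342
vertex -2.744 2.084 -1.849
endloop
endfacet
facet normal 0.589 0.171 -0.790
outer loop
vertex -1.927 1.712 -1.321
vertex -2.744 2.084 -1.849
vertex -2.159 2.726 -1.274
endloop
endfacet
facet normal 0.957 0.227 -0.181
outer loop
vertex -1.927 1.712 -1.321
vertex -2.159 2.726 -1.274
vertex -1.875 2.217 -0.412
endloop
endfacet
facet normal 0.561 -0.274 0.781
outer loop
vertex -2.284 1.261 -0.453
vertex -1.875 2.217 -0.412
vertex -2.736 1.996 0.129
endloop
endfacet
facet normal -0.087 -0.986 0.144
outer loop
vertex -2.821 1.179 -1.342
vertex -2.284 1.261 -0.453
vertex -3.321 1.354 -0.446
endloop
endfacet
facet normal -0.403 -0.421 -0.813
outer loop
vertex -2.744 2.084 -1.849
vertex -2.821 1.179 -1.342
vertex -3.605 1.863 -1.308
endloop
endfacet
facet normal 0.052 0.639 -0.767
outer loop
vertex -2.159 2.726 -1.274
vertex -2.744 2.084 -1.849
vertex -3.196 2.819 -1.267
endloop
endfacet
facet normal 0.647 0.731 0.218
outer loop
vertex -1.875 2.217 -0.412
vertex -2.159 2.726 -1.274
vertex -2.659 2.901 -0.378
endloop
endfacet
facet normal -0.858 0.512 -0.027
outer loop
vertex -3.893 -0.991 -0.666
vertex -3.433 -0.214 -0.552
vertex -3.812 -0.904 -1.579
endloop
endfacet
facet normal -0.505 -0.854 -0.126
outer loop
vertex -2.267 -1.826 -1.528
vertex -3.893 -0.991 -0.666
vertex -3.812 -0.904 -1.579
endloop
endfacet
facet normal -0.858 0.512 -0.027
outer loop
vertex -3.812 -0.904 -1.579
vertex -3.433 -0.214 -0.552
vertex -3.352 -0.127 -1.464
endloop
endfacet
facet normal 0.089 0.094 -0.992
outer loop
vertex -3.352 -0.127 -1.464
vertex -2.267 -1.826 -1.528
vertex -3.812 -0.904 -1.579
endloop
endfacet
facet normal -0.088 -0.093 0.992
outer loop
vertex -3.893 -0.991 -0.666
vertex -1.888 -1.136 -0.501
vertex -3.433 -0.214 -0.552
endloop
endfacet
facet normal -0.505 -0.854 -0.126
outer loop
vertex -2.348 -1.913 -0.616
vertex -3.893 -0.991 -0.666
vertex -2.267 -1.826 -1.528
endloop
endfacet
facet normal -0.088 -0.094 0.992
outer loop
vertex -2.348 -1.913 -0.616
vertex -1.888 -1.136 -0.501
vertex -3.893 -0.991 -0.666
endloop
endfacet
facet normal 0.505 0.854 0.126
outer loop
vertex -3.433 -0.214 -0.552
vertex -1.888 -1.136 -0.501
vertex -3.352 -0.127 -1.464
endloop
endfacet
facet normal 0.088 0.093 -0.992
outer loop
vertex -1.807 -1.049 -1.414
vertex -2.267 -1.826 -1.528
vertex -3.352 -0.127 -1.464
endloop
endfacet
facet normal 0.505 0.854 0.126
outer loop
vertex -3.352 -0.127 -1.464
vertex -1.888 -1.136 -0.501
vertex -1.807 -1.049 -1.414
endloop
endfacet
facet normal 0.858 -0.512 0.027
outer loop
vertex -1.807 -1.049 -1.414
vertex -2.348 -1.913 -0.616
vertex -2.267 -1.826 -1.528
endloop
endfacet
facet normal 0.858 -0.512 0.027
outer loop
vertex -1.888 -1.136 -0.501
vertex -2.348 -1.913 -0.616
vertex -1.807 -1.049 -1.414
endloop
endfacet
facet normal -0.450 -0.256 -0.856
outer loop
vertex -2.096 -3.194 2.624
vertex -3.024 -3.088 3.08
vertex -2.144 -1.33 2.091
endloop
endfacet
facet normal 0.893 -0.102 -0.438
outer loop
vertex -1.236 -0.812 3.82
vertex -2.096 -3.194 2.624
vertex -2.144 -1.33 2.091
endloop
endfacet
facet normal -0.450 -0.256 -0.856
outer loop
vertex -2.144 -1.33 2.091
vertex -3.024 -3.088 3.08
vertex -3.072 -1.223 2.547
endloop
endfacet
facet normal -0.024 0.961 -0.275
outer loop
vertex -3.072 -1.223 2.547
vertex -1.236 -0.812 3.82
vertex -2.144 -1.33 2.091
endloop
endfacet
facet normal 0.025 -0.961 0.275
outer loop
vertex -2.096 -3.194 2.624
vertex -2.116 -2.57 4.809
vertex -3.024 -3.088 3.08
endloop
endfacet
facet normal 0.893 -0.102 -0.438
outer loop
vertex -1.188 -2.677 4.353
vertex -2.096 -3.194 2.624
vertex -1.236 -0.812 3.82
endloop
endfacet
facet normal 0.024 -0.961 0.275
outer loop
vertex -1.188 -2.677 4.353
vertex -2.116 -2.57 4.809
vertex -2.096 -3.194 2.624
endloop
endfacet
facet normal -0.893 0.102 0.438
outer loop
vertex -3.024 -3.088 3.08
vertex -2.116 -2.57 4.809
vertex -3.072 -1.223 2.547
endloop
endfacet
facet normal -0.025 0.961 -0.274
outer loop
vertex -2.164 -0.706 4.276
vertex -1.236 -0.812 3.82
vertex -3.072 -1.223 2.547
endloop
endfacet
facet normal -0.893 0.102 0.438
outer loop
vertex -3.072 -1.223 2.547
vertex -2.116 -2.57 4.809
vertex -2.164 -0.706 4.276
endloop
endfacet
facet normal 0.450 0.256 0.856
outer loop
vertex -2.164 -0.706 4.276
vertex -1.188 -2.677 4.353
vertex -1.236 -0.812 3.82
endloop
endfacet
facet normal 0.450 0.256 0.856
outer loop
vertex -2.116 -2.57 4.809
vertex -1.188 -2.677 4.353
vertex -2.164 -0.706 4.276
endloop
endfacet

endsolid
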